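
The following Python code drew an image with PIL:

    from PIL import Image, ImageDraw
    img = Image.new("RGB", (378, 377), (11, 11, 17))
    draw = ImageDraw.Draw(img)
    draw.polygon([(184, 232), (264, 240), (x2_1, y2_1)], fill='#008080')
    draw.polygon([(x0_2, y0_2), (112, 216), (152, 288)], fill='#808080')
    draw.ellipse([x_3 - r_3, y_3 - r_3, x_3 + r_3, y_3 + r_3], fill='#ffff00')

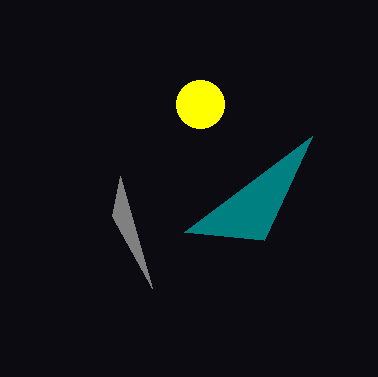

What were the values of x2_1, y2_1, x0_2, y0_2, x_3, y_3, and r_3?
x2_1 = 312; y2_1 = 136; x0_2 = 120; y0_2 = 176; x_3 = 200; y_3 = 104; r_3 = 24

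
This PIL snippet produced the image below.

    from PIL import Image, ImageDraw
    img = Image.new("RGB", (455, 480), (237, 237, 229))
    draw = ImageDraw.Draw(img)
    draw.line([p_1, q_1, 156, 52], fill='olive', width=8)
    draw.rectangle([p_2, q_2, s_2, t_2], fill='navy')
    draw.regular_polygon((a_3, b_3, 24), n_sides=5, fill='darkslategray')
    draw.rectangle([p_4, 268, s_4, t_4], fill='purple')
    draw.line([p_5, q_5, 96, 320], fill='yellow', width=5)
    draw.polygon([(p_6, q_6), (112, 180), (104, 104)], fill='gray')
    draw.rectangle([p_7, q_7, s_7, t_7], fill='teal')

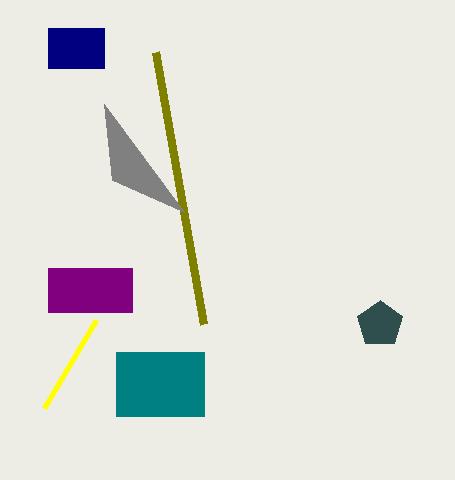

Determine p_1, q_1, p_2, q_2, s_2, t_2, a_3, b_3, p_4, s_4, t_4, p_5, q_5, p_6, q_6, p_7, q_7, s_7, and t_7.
p_1 = 204, q_1 = 324, p_2 = 48, q_2 = 28, s_2 = 104, t_2 = 68, a_3 = 380, b_3 = 324, p_4 = 48, s_4 = 132, t_4 = 312, p_5 = 44, q_5 = 408, p_6 = 184, q_6 = 212, p_7 = 116, q_7 = 352, s_7 = 204, t_7 = 416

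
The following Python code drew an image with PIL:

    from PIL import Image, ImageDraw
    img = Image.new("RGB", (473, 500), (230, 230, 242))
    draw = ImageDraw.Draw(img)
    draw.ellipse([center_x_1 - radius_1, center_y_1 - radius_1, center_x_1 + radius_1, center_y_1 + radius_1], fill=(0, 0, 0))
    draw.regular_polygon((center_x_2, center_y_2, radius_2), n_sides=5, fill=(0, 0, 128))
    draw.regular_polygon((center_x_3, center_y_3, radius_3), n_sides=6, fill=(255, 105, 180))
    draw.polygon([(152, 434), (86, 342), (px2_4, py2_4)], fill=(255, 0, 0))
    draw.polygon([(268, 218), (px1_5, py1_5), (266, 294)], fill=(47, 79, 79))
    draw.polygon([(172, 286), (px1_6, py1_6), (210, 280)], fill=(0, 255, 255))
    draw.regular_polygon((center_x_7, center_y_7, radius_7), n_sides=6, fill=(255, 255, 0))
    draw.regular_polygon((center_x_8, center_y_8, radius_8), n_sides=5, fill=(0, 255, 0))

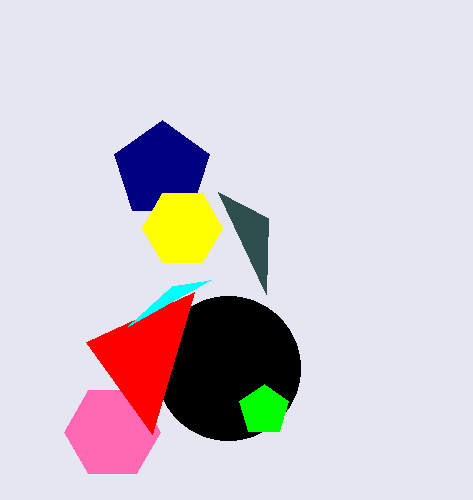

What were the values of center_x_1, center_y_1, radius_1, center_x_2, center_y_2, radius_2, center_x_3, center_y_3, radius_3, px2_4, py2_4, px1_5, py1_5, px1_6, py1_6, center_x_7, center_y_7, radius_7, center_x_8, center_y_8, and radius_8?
center_x_1 = 228; center_y_1 = 368; radius_1 = 72; center_x_2 = 162; center_y_2 = 170; radius_2 = 50; center_x_3 = 112; center_y_3 = 432; radius_3 = 48; px2_4 = 194; py2_4 = 292; px1_5 = 218; py1_5 = 192; px1_6 = 128; py1_6 = 326; center_x_7 = 182; center_y_7 = 228; radius_7 = 40; center_x_8 = 264; center_y_8 = 410; radius_8 = 26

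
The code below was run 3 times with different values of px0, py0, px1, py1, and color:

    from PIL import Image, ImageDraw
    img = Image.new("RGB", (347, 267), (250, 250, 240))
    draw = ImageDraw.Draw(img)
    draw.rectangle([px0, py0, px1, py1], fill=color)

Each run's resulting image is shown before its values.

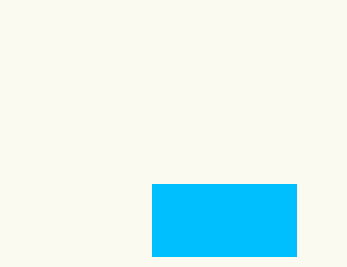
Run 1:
px0 = 152; py0 = 184; px1 = 296; py1 = 256; color = 'deepskyblue'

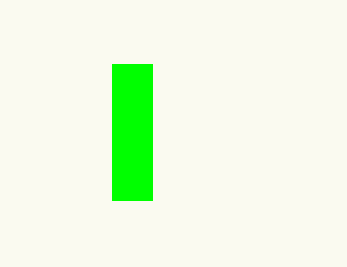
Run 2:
px0 = 112
py0 = 64
px1 = 152
py1 = 200
color = 'lime'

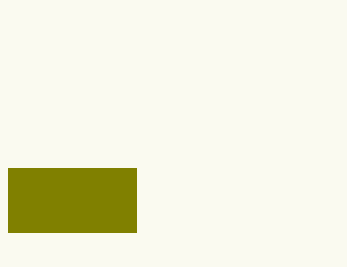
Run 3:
px0 = 8, py0 = 168, px1 = 136, py1 = 232, color = 'olive'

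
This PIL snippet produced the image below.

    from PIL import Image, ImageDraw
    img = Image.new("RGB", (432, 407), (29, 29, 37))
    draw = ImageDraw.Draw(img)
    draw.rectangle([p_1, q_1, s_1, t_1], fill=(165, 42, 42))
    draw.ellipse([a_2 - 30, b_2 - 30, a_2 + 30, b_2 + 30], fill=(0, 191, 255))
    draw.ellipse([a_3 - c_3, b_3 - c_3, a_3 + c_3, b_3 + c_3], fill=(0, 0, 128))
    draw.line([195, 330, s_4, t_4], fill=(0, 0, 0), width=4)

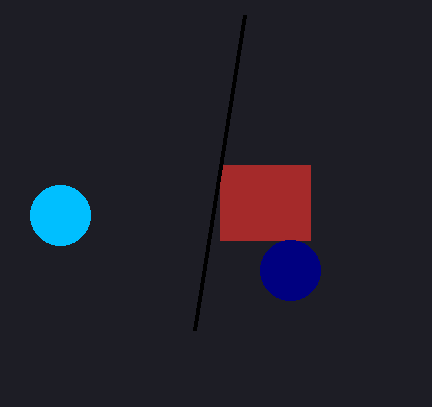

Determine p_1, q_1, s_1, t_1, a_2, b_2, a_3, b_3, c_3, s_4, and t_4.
p_1 = 220; q_1 = 165; s_1 = 310; t_1 = 240; a_2 = 60; b_2 = 215; a_3 = 290; b_3 = 270; c_3 = 30; s_4 = 245; t_4 = 15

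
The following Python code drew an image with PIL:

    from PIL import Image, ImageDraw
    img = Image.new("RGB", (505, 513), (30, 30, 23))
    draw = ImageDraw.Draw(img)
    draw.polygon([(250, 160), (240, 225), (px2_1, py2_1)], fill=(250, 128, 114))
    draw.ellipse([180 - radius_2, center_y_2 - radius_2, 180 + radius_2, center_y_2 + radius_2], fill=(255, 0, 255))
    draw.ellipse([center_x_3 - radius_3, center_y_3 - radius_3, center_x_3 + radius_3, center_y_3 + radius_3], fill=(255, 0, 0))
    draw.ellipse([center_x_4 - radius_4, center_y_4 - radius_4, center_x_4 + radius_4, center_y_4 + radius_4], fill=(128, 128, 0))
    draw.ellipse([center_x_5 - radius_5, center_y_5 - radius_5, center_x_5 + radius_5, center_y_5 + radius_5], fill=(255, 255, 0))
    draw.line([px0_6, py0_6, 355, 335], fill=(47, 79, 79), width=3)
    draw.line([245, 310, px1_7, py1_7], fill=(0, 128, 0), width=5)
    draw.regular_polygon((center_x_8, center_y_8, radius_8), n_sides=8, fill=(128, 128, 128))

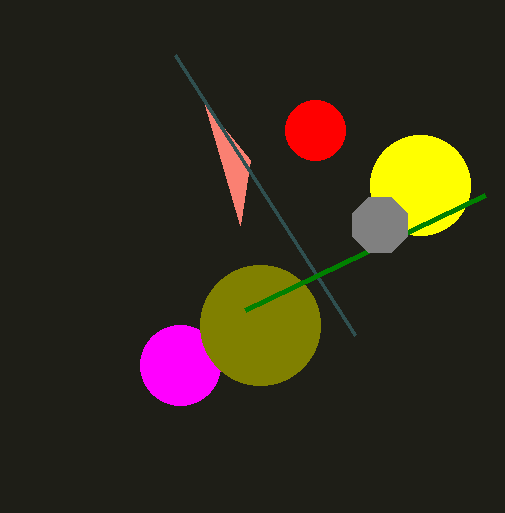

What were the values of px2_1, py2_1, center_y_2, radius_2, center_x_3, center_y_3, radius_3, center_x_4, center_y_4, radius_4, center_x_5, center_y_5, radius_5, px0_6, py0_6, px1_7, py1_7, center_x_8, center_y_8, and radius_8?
px2_1 = 205
py2_1 = 105
center_y_2 = 365
radius_2 = 40
center_x_3 = 315
center_y_3 = 130
radius_3 = 30
center_x_4 = 260
center_y_4 = 325
radius_4 = 60
center_x_5 = 420
center_y_5 = 185
radius_5 = 50
px0_6 = 175
py0_6 = 55
px1_7 = 485
py1_7 = 195
center_x_8 = 380
center_y_8 = 225
radius_8 = 30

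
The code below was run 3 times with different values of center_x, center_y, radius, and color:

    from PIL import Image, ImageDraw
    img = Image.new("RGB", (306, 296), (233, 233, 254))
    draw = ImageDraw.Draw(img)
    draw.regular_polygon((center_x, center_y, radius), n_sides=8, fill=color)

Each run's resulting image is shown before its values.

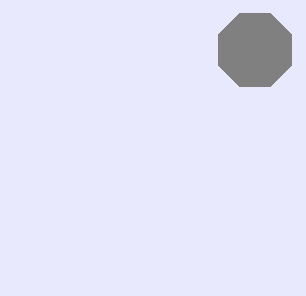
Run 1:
center_x = 255, center_y = 50, radius = 40, color = 'gray'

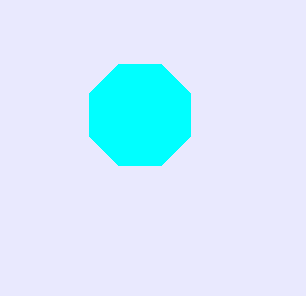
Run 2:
center_x = 140, center_y = 115, radius = 55, color = 'cyan'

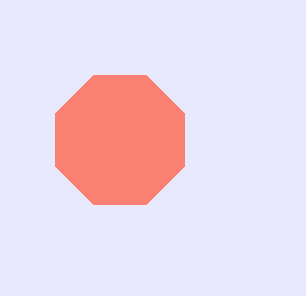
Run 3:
center_x = 120; center_y = 140; radius = 70; color = 'salmon'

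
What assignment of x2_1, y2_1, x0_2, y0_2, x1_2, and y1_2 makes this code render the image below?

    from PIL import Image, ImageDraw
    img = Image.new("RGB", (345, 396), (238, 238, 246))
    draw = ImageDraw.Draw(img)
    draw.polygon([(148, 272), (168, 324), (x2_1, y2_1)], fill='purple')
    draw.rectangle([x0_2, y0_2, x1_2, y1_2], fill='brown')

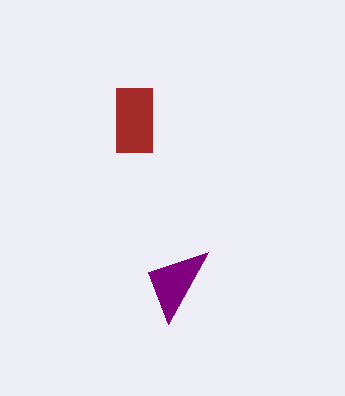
x2_1 = 208; y2_1 = 252; x0_2 = 116; y0_2 = 88; x1_2 = 152; y1_2 = 152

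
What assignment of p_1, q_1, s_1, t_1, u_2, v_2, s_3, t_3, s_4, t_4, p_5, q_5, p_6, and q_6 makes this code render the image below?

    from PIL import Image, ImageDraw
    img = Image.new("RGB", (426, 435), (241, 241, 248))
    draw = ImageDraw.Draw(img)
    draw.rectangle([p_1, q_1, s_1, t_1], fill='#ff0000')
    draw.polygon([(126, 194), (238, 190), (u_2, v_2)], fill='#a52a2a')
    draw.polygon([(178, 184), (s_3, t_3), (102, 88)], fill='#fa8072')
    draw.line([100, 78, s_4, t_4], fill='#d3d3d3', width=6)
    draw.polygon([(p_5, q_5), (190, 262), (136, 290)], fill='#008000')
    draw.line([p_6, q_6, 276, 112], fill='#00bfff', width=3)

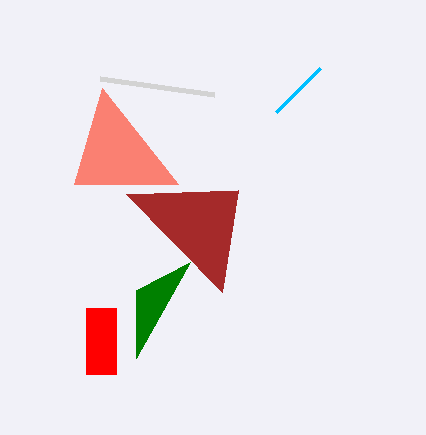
p_1 = 86, q_1 = 308, s_1 = 116, t_1 = 374, u_2 = 222, v_2 = 292, s_3 = 74, t_3 = 184, s_4 = 214, t_4 = 94, p_5 = 136, q_5 = 358, p_6 = 320, q_6 = 68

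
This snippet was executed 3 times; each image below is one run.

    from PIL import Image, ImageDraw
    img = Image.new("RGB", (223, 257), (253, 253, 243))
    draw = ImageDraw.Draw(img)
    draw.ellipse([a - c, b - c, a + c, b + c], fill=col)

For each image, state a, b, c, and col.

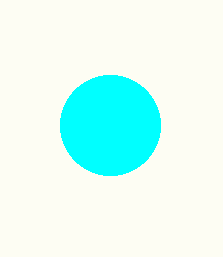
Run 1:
a = 110; b = 125; c = 50; col = 'cyan'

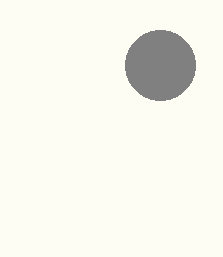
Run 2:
a = 160
b = 65
c = 35
col = 'gray'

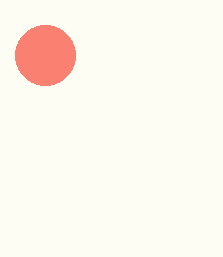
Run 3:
a = 45; b = 55; c = 30; col = 'salmon'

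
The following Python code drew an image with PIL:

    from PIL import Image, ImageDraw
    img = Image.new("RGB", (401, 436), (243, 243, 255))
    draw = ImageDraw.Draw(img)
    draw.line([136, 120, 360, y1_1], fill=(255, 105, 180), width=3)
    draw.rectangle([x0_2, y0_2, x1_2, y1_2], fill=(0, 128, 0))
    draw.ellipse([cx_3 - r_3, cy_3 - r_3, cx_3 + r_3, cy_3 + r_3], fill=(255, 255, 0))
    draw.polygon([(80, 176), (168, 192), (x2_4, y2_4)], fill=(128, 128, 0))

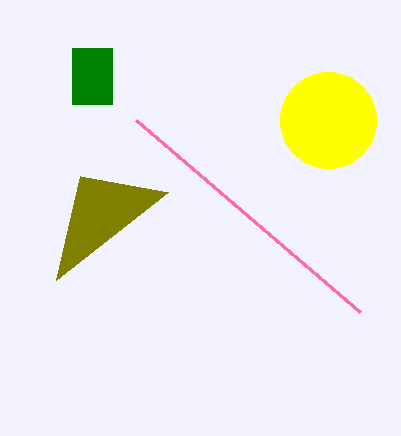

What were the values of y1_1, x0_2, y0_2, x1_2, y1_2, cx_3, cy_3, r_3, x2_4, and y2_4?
y1_1 = 312; x0_2 = 72; y0_2 = 48; x1_2 = 112; y1_2 = 104; cx_3 = 328; cy_3 = 120; r_3 = 48; x2_4 = 56; y2_4 = 280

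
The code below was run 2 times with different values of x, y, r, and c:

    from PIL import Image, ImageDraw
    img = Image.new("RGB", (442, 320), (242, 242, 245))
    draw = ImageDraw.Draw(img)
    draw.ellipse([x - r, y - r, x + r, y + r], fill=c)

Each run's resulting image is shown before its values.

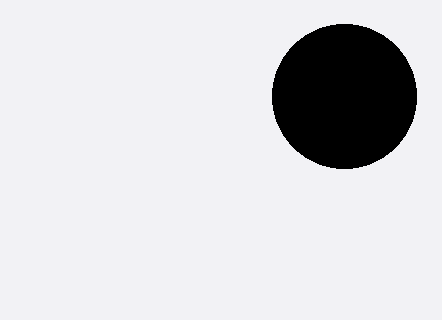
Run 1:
x = 344
y = 96
r = 72
c = 'black'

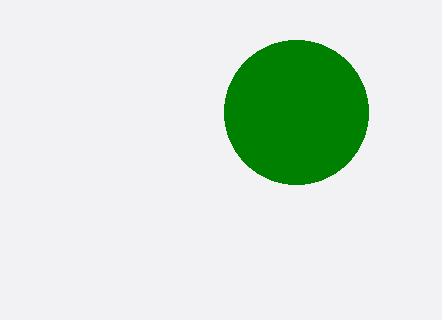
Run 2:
x = 296
y = 112
r = 72
c = 'green'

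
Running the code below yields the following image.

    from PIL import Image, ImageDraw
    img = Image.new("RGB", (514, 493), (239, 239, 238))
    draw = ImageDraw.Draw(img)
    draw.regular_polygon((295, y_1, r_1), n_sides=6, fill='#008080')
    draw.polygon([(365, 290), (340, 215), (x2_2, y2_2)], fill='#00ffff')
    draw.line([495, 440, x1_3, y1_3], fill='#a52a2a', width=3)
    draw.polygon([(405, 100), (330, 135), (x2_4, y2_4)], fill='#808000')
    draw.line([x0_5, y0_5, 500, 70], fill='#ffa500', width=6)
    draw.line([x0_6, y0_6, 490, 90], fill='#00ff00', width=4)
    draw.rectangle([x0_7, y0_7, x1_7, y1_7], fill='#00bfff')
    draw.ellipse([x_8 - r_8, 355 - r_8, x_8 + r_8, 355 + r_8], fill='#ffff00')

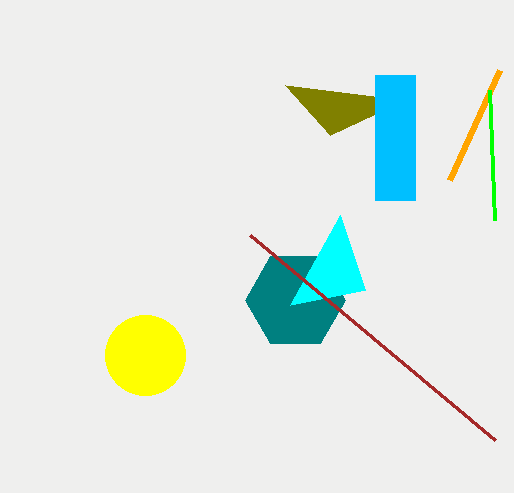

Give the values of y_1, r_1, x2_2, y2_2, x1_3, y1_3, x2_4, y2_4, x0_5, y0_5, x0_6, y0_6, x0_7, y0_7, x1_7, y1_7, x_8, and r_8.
y_1 = 300
r_1 = 50
x2_2 = 290
y2_2 = 305
x1_3 = 250
y1_3 = 235
x2_4 = 285
y2_4 = 85
x0_5 = 450
y0_5 = 180
x0_6 = 495
y0_6 = 220
x0_7 = 375
y0_7 = 75
x1_7 = 415
y1_7 = 200
x_8 = 145
r_8 = 40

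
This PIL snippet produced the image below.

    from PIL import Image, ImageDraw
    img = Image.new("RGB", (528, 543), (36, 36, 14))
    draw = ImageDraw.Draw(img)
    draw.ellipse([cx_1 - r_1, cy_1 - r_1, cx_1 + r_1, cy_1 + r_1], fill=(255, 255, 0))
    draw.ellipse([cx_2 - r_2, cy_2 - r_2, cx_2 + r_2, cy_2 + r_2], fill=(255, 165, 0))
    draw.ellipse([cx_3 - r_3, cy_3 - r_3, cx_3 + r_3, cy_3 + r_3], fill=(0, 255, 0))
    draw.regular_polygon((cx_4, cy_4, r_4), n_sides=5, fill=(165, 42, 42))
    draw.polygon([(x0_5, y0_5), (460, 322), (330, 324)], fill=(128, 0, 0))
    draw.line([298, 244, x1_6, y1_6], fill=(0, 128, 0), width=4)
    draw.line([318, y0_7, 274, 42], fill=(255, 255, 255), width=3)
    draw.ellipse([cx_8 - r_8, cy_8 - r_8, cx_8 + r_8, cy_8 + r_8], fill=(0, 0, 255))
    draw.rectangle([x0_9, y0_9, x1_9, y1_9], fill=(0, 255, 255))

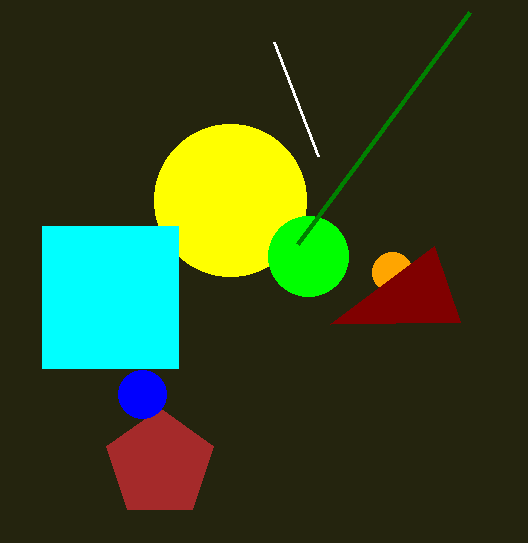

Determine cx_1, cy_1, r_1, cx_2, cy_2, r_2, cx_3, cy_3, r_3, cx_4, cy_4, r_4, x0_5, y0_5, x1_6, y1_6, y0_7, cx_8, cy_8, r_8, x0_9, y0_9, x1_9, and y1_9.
cx_1 = 230, cy_1 = 200, r_1 = 76, cx_2 = 392, cy_2 = 272, r_2 = 20, cx_3 = 308, cy_3 = 256, r_3 = 40, cx_4 = 160, cy_4 = 464, r_4 = 56, x0_5 = 434, y0_5 = 246, x1_6 = 470, y1_6 = 12, y0_7 = 156, cx_8 = 142, cy_8 = 394, r_8 = 24, x0_9 = 42, y0_9 = 226, x1_9 = 178, y1_9 = 368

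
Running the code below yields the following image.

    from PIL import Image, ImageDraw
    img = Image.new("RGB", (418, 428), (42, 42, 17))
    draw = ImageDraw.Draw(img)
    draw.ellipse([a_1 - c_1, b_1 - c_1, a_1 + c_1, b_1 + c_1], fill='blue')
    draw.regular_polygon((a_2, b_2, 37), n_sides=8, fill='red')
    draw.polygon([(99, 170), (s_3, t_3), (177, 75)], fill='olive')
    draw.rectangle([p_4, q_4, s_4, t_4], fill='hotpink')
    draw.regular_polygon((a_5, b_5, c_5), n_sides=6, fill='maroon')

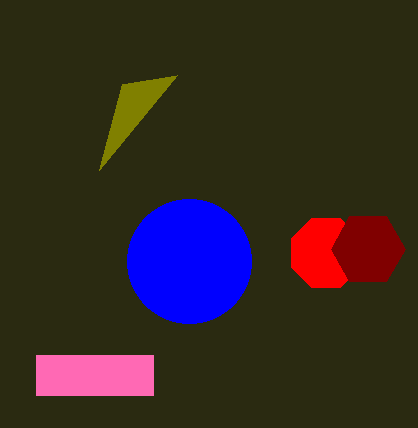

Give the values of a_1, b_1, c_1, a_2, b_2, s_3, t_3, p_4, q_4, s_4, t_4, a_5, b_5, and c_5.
a_1 = 189, b_1 = 261, c_1 = 62, a_2 = 326, b_2 = 253, s_3 = 122, t_3 = 84, p_4 = 36, q_4 = 355, s_4 = 153, t_4 = 395, a_5 = 368, b_5 = 249, c_5 = 37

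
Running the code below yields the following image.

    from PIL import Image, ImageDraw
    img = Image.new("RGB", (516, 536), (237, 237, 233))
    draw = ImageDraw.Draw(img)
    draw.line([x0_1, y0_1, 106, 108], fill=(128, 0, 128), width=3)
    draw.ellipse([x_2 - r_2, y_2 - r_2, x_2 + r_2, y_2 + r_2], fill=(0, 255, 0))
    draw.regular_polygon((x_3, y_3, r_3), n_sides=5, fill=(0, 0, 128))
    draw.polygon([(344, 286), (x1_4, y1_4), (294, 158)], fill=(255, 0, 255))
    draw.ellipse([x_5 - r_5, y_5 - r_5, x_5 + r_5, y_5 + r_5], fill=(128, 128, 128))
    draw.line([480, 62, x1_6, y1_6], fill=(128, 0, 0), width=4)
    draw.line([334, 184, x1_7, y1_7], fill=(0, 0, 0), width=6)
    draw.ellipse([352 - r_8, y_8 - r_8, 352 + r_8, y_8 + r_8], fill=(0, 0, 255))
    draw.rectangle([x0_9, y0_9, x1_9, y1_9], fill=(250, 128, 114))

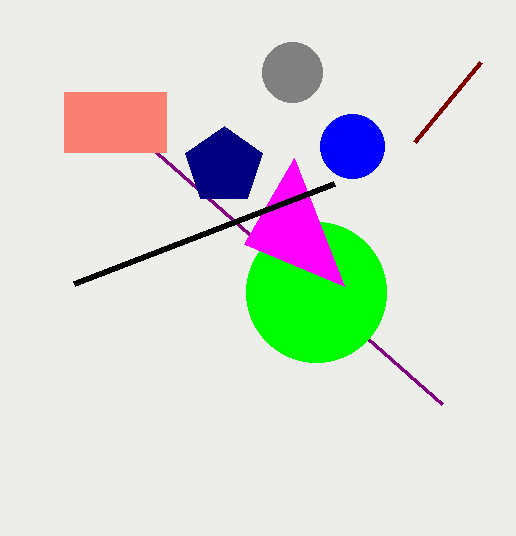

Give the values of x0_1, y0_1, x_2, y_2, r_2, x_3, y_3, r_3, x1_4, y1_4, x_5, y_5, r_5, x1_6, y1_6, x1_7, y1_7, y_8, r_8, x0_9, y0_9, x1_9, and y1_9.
x0_1 = 442; y0_1 = 404; x_2 = 316; y_2 = 292; r_2 = 70; x_3 = 224; y_3 = 166; r_3 = 40; x1_4 = 244; y1_4 = 244; x_5 = 292; y_5 = 72; r_5 = 30; x1_6 = 414; y1_6 = 142; x1_7 = 74; y1_7 = 284; y_8 = 146; r_8 = 32; x0_9 = 64; y0_9 = 92; x1_9 = 166; y1_9 = 152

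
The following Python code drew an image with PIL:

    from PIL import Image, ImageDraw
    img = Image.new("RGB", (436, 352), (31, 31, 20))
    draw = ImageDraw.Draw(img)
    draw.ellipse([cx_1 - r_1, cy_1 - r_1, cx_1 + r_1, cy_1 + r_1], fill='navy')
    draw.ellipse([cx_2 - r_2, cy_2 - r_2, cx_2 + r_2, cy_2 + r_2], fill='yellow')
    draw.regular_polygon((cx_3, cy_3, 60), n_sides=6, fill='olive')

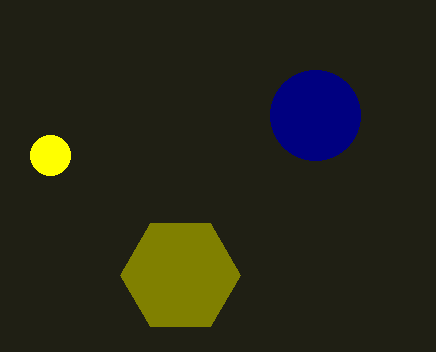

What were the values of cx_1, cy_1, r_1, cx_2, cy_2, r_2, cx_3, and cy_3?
cx_1 = 315
cy_1 = 115
r_1 = 45
cx_2 = 50
cy_2 = 155
r_2 = 20
cx_3 = 180
cy_3 = 275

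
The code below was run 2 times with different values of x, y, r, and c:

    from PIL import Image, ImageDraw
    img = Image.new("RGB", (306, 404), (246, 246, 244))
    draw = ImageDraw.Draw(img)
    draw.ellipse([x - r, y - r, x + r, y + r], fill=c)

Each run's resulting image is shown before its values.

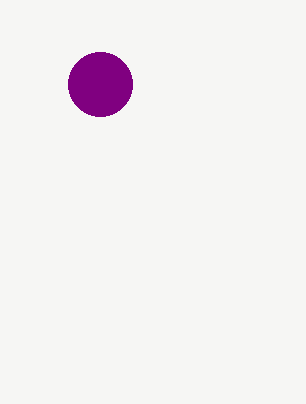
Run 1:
x = 100
y = 84
r = 32
c = 'purple'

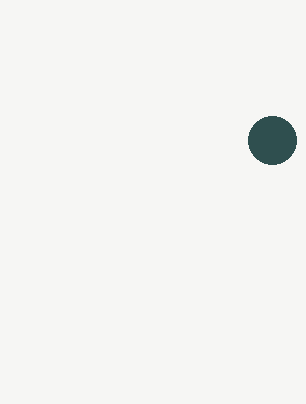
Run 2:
x = 272; y = 140; r = 24; c = 'darkslategray'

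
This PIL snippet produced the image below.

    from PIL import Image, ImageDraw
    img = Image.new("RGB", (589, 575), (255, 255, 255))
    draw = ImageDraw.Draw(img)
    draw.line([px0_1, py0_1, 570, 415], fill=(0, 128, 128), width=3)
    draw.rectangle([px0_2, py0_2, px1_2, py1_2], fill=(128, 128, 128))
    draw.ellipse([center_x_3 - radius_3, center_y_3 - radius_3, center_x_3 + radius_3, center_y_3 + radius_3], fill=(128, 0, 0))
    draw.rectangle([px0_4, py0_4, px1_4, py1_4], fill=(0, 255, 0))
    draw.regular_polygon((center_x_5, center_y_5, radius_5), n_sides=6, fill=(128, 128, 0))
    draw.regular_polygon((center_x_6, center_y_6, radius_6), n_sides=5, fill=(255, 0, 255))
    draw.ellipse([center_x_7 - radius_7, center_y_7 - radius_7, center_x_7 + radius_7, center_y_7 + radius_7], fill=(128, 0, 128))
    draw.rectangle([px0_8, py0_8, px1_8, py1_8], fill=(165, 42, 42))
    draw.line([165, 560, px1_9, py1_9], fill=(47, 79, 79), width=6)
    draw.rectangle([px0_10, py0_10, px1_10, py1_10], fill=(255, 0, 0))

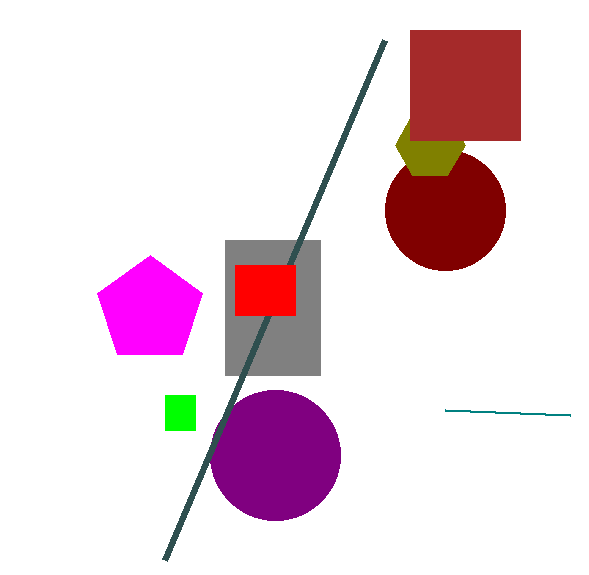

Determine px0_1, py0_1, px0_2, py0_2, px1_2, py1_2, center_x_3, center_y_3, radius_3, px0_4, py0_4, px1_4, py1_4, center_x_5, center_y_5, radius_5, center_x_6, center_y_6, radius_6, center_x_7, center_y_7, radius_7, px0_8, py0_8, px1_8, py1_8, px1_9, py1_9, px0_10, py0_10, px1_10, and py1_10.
px0_1 = 445, py0_1 = 410, px0_2 = 225, py0_2 = 240, px1_2 = 320, py1_2 = 375, center_x_3 = 445, center_y_3 = 210, radius_3 = 60, px0_4 = 165, py0_4 = 395, px1_4 = 195, py1_4 = 430, center_x_5 = 430, center_y_5 = 145, radius_5 = 35, center_x_6 = 150, center_y_6 = 310, radius_6 = 55, center_x_7 = 275, center_y_7 = 455, radius_7 = 65, px0_8 = 410, py0_8 = 30, px1_8 = 520, py1_8 = 140, px1_9 = 385, py1_9 = 40, px0_10 = 235, py0_10 = 265, px1_10 = 295, py1_10 = 315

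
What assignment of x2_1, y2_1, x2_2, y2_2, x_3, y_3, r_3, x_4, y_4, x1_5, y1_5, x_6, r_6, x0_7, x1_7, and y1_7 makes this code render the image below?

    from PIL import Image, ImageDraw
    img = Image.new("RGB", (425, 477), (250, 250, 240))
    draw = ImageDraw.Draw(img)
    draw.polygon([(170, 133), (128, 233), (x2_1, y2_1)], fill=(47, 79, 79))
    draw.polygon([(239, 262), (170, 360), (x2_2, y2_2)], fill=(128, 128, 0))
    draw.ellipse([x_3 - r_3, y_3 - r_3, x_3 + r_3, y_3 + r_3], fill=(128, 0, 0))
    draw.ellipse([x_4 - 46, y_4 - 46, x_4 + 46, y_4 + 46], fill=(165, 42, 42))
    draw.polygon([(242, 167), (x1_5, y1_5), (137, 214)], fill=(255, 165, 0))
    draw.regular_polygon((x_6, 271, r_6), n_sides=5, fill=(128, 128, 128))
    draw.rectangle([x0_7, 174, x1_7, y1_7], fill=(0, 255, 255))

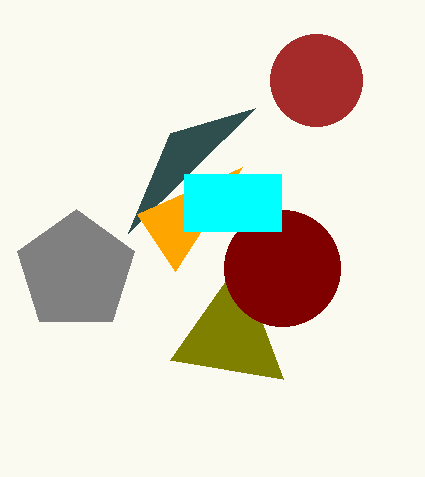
x2_1 = 255
y2_1 = 108
x2_2 = 283
y2_2 = 379
x_3 = 282
y_3 = 268
r_3 = 58
x_4 = 316
y_4 = 80
x1_5 = 175
y1_5 = 271
x_6 = 76
r_6 = 62
x0_7 = 184
x1_7 = 281
y1_7 = 231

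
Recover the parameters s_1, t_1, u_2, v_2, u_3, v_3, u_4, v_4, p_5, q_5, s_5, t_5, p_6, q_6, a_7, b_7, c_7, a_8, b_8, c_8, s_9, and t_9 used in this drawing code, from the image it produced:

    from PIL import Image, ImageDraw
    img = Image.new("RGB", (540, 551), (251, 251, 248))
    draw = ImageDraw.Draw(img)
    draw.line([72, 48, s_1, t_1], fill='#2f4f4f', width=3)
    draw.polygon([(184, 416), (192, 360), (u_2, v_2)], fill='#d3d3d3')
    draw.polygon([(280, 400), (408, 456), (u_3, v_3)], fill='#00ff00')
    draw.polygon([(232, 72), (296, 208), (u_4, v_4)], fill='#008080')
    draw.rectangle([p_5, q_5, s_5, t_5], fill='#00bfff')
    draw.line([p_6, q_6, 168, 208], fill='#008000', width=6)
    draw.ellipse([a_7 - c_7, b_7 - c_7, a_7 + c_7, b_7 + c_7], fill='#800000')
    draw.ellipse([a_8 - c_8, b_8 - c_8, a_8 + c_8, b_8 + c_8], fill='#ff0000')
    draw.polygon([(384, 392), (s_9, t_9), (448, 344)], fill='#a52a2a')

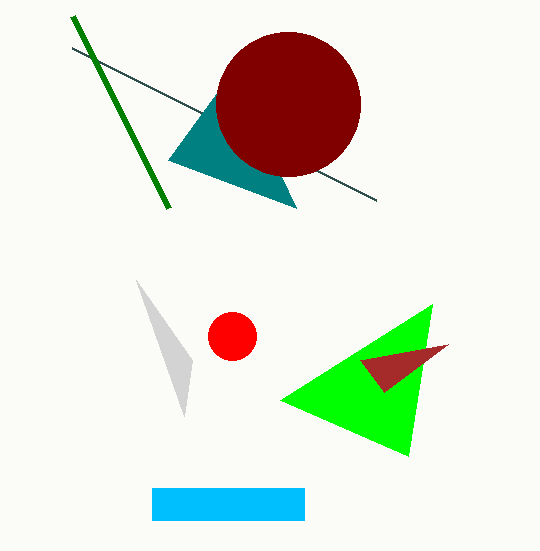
s_1 = 376; t_1 = 200; u_2 = 136; v_2 = 280; u_3 = 432; v_3 = 304; u_4 = 168; v_4 = 160; p_5 = 152; q_5 = 488; s_5 = 304; t_5 = 520; p_6 = 72; q_6 = 16; a_7 = 288; b_7 = 104; c_7 = 72; a_8 = 232; b_8 = 336; c_8 = 24; s_9 = 360; t_9 = 360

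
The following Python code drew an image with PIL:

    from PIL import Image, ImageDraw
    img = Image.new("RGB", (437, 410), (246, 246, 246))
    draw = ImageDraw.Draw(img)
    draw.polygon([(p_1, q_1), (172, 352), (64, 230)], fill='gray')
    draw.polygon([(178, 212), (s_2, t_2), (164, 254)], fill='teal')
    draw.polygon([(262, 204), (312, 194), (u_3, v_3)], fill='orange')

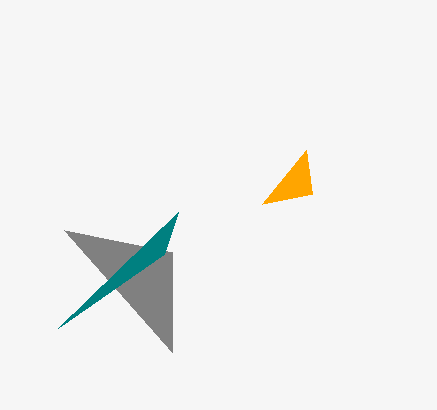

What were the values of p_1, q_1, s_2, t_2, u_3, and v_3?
p_1 = 172; q_1 = 252; s_2 = 58; t_2 = 328; u_3 = 306; v_3 = 150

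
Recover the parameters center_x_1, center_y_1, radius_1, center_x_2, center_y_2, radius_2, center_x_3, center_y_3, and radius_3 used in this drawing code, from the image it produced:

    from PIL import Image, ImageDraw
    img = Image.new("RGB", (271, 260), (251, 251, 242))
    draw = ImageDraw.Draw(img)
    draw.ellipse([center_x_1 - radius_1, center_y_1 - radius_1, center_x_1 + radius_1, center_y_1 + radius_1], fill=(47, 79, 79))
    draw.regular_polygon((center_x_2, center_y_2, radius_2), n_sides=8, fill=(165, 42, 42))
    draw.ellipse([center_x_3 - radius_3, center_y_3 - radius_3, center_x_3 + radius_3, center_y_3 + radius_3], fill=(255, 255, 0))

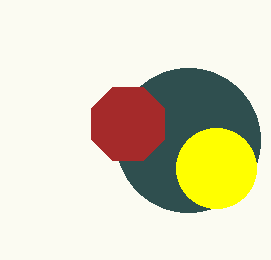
center_x_1 = 188, center_y_1 = 140, radius_1 = 72, center_x_2 = 128, center_y_2 = 124, radius_2 = 40, center_x_3 = 216, center_y_3 = 168, radius_3 = 40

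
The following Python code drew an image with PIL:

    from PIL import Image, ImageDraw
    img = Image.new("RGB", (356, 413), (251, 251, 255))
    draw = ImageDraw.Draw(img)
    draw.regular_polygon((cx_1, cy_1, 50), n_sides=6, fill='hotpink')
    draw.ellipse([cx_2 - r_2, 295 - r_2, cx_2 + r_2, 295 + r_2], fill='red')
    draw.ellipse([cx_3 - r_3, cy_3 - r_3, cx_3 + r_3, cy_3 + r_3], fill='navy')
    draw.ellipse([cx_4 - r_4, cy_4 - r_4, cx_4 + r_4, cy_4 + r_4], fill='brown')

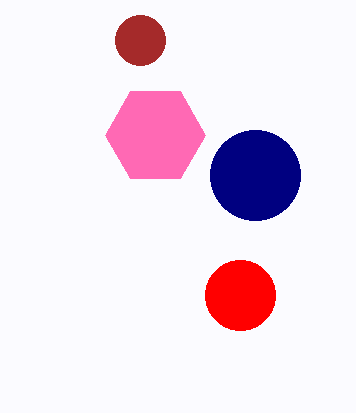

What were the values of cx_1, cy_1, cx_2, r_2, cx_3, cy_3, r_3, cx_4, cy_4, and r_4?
cx_1 = 155
cy_1 = 135
cx_2 = 240
r_2 = 35
cx_3 = 255
cy_3 = 175
r_3 = 45
cx_4 = 140
cy_4 = 40
r_4 = 25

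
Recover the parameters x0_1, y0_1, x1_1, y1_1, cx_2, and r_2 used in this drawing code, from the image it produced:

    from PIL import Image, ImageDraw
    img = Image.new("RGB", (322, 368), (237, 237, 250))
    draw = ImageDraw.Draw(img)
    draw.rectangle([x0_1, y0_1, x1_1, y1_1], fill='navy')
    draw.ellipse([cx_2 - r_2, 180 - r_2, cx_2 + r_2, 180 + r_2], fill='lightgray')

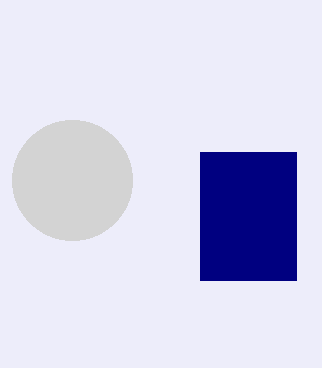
x0_1 = 200; y0_1 = 152; x1_1 = 296; y1_1 = 280; cx_2 = 72; r_2 = 60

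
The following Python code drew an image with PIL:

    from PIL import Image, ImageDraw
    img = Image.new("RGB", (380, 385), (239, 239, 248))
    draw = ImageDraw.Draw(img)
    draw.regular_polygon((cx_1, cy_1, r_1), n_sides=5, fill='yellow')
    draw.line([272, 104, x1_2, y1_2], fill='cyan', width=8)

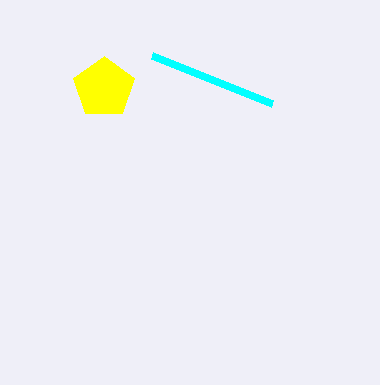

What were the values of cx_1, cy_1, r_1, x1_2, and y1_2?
cx_1 = 104; cy_1 = 88; r_1 = 32; x1_2 = 152; y1_2 = 56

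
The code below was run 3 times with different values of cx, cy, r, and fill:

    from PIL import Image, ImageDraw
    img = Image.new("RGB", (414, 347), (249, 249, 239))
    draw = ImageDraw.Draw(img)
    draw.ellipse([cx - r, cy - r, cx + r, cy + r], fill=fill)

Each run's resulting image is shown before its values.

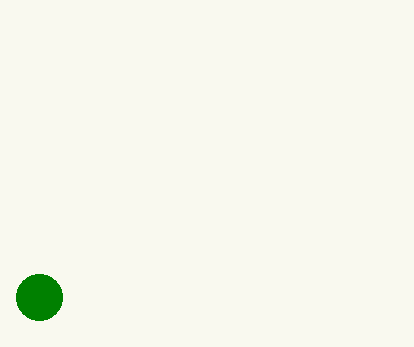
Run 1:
cx = 39
cy = 297
r = 23
fill = 'green'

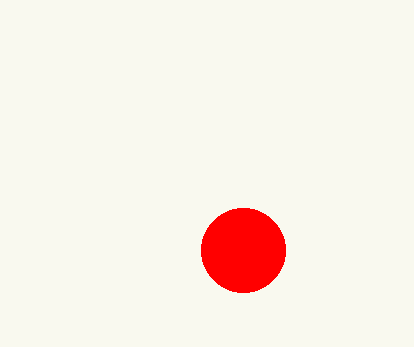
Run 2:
cx = 243
cy = 250
r = 42
fill = 'red'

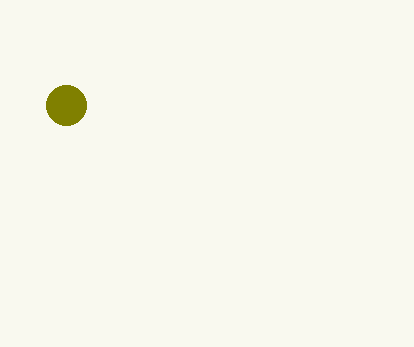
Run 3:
cx = 66
cy = 105
r = 20
fill = 'olive'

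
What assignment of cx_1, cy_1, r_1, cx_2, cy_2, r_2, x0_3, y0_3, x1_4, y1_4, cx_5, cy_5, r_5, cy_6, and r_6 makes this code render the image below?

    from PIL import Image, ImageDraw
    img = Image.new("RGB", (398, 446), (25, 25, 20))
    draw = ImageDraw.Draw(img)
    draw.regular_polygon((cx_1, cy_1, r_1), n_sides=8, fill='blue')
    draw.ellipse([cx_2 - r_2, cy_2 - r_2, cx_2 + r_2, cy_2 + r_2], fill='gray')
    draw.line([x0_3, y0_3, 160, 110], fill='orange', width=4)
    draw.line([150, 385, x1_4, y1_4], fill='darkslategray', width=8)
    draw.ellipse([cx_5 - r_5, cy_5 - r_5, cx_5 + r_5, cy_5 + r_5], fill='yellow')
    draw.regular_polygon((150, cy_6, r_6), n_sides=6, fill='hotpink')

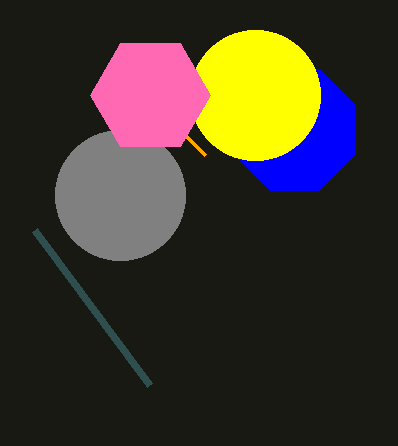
cx_1 = 295
cy_1 = 130
r_1 = 65
cx_2 = 120
cy_2 = 195
r_2 = 65
x0_3 = 205
y0_3 = 155
x1_4 = 35
y1_4 = 230
cx_5 = 255
cy_5 = 95
r_5 = 65
cy_6 = 95
r_6 = 60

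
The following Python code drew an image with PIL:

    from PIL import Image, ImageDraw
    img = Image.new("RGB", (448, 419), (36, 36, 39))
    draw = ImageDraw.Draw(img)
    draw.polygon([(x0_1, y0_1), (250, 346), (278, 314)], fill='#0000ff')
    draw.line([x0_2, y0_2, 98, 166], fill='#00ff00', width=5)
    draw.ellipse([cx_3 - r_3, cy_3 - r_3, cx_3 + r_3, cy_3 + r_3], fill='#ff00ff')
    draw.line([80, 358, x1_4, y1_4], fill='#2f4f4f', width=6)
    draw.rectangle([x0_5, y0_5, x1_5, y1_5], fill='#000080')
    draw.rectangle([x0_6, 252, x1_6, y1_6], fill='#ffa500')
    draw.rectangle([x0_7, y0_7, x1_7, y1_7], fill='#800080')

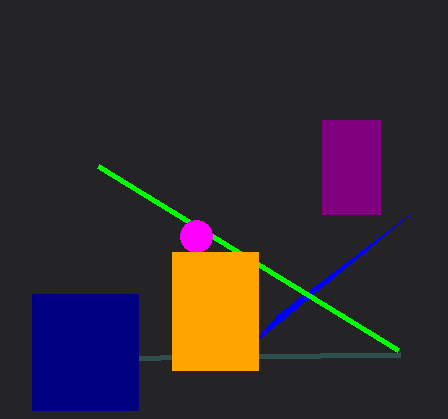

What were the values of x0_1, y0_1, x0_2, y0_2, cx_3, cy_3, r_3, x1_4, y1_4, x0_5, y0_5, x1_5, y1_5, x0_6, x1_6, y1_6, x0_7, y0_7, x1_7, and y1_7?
x0_1 = 410
y0_1 = 214
x0_2 = 398
y0_2 = 350
cx_3 = 196
cy_3 = 236
r_3 = 16
x1_4 = 400
y1_4 = 354
x0_5 = 32
y0_5 = 294
x1_5 = 138
y1_5 = 410
x0_6 = 172
x1_6 = 258
y1_6 = 370
x0_7 = 322
y0_7 = 120
x1_7 = 380
y1_7 = 214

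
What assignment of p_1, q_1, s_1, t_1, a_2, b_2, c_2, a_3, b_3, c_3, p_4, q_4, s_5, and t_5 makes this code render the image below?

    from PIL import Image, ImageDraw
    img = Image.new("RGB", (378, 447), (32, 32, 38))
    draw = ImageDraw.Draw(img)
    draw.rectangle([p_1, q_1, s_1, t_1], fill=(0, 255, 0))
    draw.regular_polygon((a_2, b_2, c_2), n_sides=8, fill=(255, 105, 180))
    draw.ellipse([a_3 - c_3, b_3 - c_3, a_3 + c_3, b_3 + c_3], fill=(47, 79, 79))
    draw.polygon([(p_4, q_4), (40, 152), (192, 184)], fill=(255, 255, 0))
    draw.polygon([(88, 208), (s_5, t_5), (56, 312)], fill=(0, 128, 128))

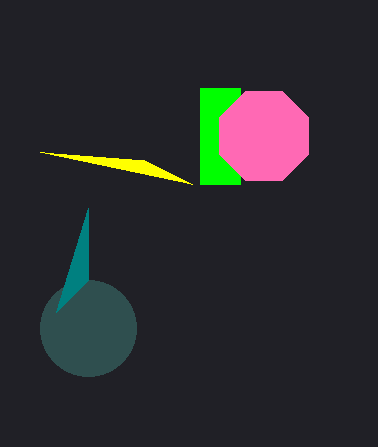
p_1 = 200; q_1 = 88; s_1 = 240; t_1 = 184; a_2 = 264; b_2 = 136; c_2 = 48; a_3 = 88; b_3 = 328; c_3 = 48; p_4 = 144; q_4 = 160; s_5 = 88; t_5 = 280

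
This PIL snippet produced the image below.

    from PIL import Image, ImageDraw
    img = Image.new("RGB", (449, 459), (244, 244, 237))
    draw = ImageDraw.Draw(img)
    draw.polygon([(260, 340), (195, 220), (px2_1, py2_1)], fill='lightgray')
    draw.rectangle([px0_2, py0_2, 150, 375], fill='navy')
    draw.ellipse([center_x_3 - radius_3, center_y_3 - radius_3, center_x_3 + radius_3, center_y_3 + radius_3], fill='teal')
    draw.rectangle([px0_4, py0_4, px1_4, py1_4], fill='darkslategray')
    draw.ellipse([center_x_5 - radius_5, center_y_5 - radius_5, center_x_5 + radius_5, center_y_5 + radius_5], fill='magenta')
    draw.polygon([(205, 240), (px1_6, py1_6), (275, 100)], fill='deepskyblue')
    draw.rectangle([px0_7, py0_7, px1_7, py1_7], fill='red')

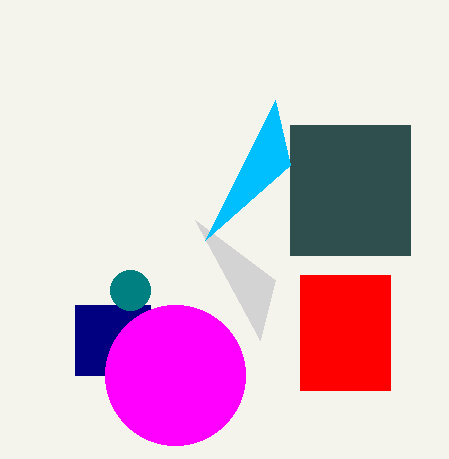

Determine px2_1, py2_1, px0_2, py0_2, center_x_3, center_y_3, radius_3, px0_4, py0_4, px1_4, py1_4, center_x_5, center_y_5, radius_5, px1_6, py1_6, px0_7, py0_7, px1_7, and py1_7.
px2_1 = 275
py2_1 = 280
px0_2 = 75
py0_2 = 305
center_x_3 = 130
center_y_3 = 290
radius_3 = 20
px0_4 = 290
py0_4 = 125
px1_4 = 410
py1_4 = 255
center_x_5 = 175
center_y_5 = 375
radius_5 = 70
px1_6 = 290
py1_6 = 165
px0_7 = 300
py0_7 = 275
px1_7 = 390
py1_7 = 390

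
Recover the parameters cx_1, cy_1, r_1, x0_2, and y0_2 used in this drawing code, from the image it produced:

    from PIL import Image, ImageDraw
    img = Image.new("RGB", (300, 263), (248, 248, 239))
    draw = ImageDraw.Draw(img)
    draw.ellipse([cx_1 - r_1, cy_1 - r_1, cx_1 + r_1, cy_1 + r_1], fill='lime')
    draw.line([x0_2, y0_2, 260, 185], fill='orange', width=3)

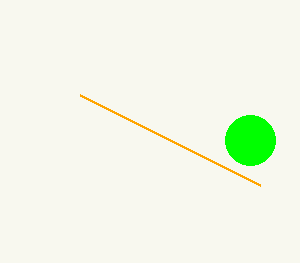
cx_1 = 250, cy_1 = 140, r_1 = 25, x0_2 = 80, y0_2 = 95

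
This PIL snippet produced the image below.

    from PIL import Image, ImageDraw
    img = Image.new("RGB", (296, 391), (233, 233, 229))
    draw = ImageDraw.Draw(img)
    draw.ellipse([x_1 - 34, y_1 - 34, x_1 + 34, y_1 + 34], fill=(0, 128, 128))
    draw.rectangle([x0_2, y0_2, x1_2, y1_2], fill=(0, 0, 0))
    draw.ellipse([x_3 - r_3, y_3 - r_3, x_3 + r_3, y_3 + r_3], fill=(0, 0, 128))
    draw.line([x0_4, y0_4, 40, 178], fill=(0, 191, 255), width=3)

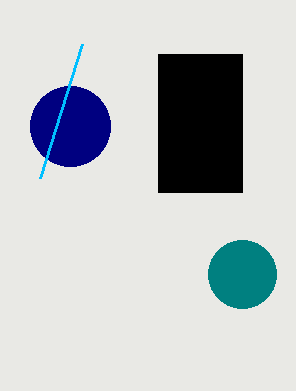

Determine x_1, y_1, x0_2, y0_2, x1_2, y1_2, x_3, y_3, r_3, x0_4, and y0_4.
x_1 = 242, y_1 = 274, x0_2 = 158, y0_2 = 54, x1_2 = 242, y1_2 = 192, x_3 = 70, y_3 = 126, r_3 = 40, x0_4 = 82, y0_4 = 44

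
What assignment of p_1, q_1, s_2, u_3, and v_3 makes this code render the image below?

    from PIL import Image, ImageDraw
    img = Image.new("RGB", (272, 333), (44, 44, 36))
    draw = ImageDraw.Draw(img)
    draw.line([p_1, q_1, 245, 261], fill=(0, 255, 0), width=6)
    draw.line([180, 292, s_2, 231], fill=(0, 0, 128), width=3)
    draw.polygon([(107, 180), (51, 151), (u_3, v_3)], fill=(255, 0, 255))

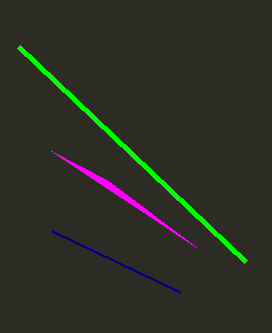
p_1 = 18; q_1 = 46; s_2 = 52; u_3 = 196; v_3 = 247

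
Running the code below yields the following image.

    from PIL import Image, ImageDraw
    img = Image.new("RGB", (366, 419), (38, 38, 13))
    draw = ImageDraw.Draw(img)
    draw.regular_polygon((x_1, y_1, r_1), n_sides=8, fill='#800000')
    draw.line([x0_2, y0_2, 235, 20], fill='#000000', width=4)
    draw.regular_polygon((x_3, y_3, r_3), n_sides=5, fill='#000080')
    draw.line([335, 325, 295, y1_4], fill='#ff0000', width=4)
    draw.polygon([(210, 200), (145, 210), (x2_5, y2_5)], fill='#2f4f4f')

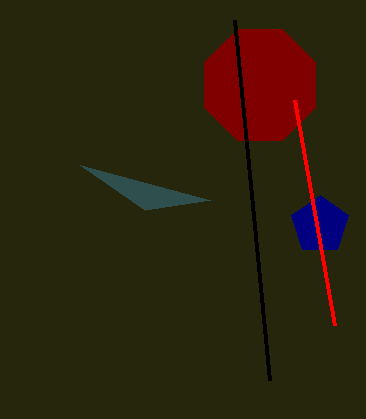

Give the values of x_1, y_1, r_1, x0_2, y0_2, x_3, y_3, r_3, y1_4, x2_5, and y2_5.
x_1 = 260
y_1 = 85
r_1 = 60
x0_2 = 270
y0_2 = 380
x_3 = 320
y_3 = 225
r_3 = 30
y1_4 = 100
x2_5 = 80
y2_5 = 165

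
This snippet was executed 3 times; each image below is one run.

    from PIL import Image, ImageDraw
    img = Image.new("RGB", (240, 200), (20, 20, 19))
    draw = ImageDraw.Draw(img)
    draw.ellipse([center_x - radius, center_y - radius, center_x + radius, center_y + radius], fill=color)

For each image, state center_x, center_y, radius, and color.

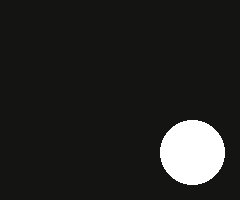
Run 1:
center_x = 192; center_y = 152; radius = 32; color = 'white'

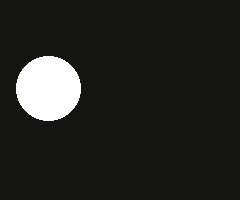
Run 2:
center_x = 48, center_y = 88, radius = 32, color = 'white'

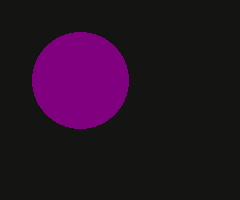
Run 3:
center_x = 80; center_y = 80; radius = 48; color = 'purple'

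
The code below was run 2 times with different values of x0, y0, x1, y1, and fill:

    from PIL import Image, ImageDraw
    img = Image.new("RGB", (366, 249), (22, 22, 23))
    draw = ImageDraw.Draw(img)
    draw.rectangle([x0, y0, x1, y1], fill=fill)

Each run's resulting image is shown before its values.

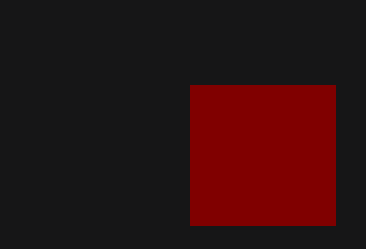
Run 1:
x0 = 190; y0 = 85; x1 = 335; y1 = 225; fill = 'maroon'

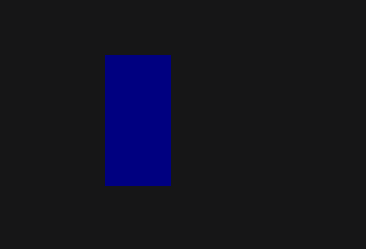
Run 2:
x0 = 105
y0 = 55
x1 = 170
y1 = 185
fill = 'navy'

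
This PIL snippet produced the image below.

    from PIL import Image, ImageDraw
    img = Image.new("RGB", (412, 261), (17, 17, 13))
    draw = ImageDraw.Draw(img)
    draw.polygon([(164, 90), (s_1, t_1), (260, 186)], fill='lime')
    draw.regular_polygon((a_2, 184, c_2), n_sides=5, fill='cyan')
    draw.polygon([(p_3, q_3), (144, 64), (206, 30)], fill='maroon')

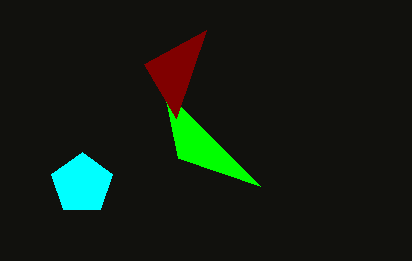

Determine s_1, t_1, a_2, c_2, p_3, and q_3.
s_1 = 178; t_1 = 158; a_2 = 82; c_2 = 32; p_3 = 176; q_3 = 118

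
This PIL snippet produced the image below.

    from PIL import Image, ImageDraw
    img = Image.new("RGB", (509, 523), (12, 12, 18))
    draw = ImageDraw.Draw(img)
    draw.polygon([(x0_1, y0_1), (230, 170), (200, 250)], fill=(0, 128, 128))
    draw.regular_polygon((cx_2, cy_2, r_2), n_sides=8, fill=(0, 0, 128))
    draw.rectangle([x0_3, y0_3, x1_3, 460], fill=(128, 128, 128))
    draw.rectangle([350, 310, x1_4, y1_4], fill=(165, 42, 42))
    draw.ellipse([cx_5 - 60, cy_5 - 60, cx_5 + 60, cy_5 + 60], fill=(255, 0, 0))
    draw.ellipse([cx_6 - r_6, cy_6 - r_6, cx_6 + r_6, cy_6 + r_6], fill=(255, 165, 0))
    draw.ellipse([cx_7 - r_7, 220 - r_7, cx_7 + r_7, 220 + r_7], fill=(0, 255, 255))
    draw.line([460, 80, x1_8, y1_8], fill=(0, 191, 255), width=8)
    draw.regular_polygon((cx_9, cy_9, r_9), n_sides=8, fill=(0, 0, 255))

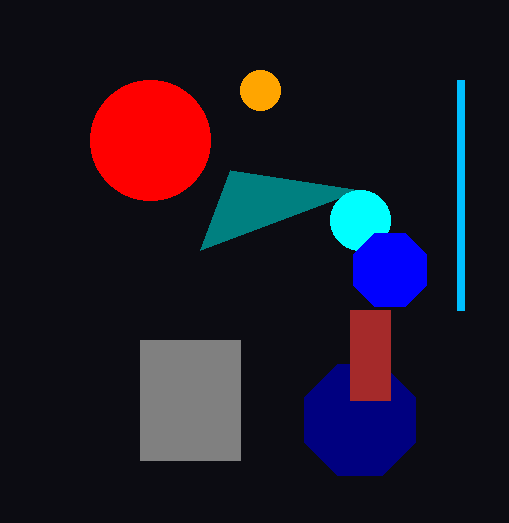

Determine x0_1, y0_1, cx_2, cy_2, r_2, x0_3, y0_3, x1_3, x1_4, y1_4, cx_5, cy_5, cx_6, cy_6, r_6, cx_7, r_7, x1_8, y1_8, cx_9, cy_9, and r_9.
x0_1 = 360, y0_1 = 190, cx_2 = 360, cy_2 = 420, r_2 = 60, x0_3 = 140, y0_3 = 340, x1_3 = 240, x1_4 = 390, y1_4 = 400, cx_5 = 150, cy_5 = 140, cx_6 = 260, cy_6 = 90, r_6 = 20, cx_7 = 360, r_7 = 30, x1_8 = 460, y1_8 = 310, cx_9 = 390, cy_9 = 270, r_9 = 40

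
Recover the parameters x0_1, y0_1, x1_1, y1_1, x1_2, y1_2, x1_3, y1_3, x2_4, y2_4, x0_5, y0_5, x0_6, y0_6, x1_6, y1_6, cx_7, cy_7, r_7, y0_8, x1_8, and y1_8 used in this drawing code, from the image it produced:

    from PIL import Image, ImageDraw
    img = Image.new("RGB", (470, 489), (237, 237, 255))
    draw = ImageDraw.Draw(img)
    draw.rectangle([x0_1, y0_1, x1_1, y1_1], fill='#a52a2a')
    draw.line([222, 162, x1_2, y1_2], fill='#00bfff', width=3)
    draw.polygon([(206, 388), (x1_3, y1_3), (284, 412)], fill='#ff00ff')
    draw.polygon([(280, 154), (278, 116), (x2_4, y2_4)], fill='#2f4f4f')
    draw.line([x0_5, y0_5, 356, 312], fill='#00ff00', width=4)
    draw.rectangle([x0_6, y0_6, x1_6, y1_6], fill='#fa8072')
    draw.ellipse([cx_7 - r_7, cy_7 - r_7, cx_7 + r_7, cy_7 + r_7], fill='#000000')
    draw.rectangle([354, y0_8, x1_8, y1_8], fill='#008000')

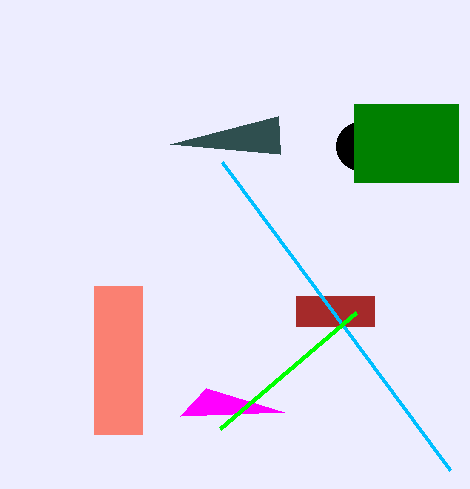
x0_1 = 296, y0_1 = 296, x1_1 = 374, y1_1 = 326, x1_2 = 450, y1_2 = 470, x1_3 = 180, y1_3 = 416, x2_4 = 170, y2_4 = 144, x0_5 = 220, y0_5 = 428, x0_6 = 94, y0_6 = 286, x1_6 = 142, y1_6 = 434, cx_7 = 360, cy_7 = 146, r_7 = 24, y0_8 = 104, x1_8 = 458, y1_8 = 182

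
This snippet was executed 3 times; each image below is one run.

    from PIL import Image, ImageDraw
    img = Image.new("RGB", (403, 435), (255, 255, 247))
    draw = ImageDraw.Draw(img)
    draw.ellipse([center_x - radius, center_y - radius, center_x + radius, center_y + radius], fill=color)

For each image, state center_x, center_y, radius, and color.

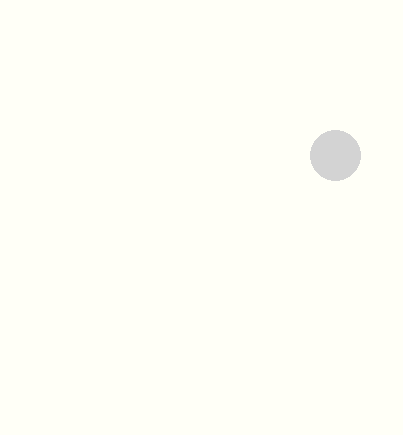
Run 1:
center_x = 335, center_y = 155, radius = 25, color = 'lightgray'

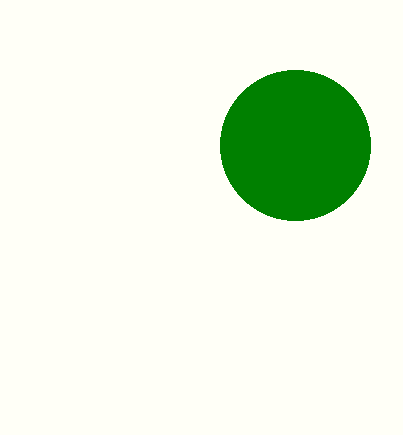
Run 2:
center_x = 295; center_y = 145; radius = 75; color = 'green'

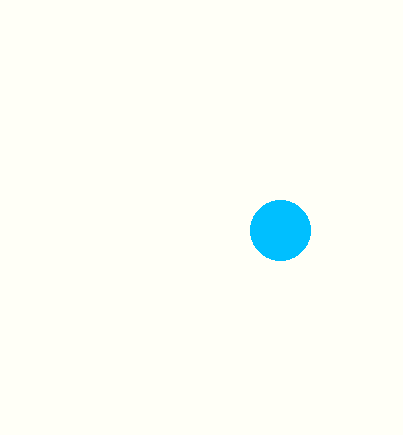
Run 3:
center_x = 280
center_y = 230
radius = 30
color = 'deepskyblue'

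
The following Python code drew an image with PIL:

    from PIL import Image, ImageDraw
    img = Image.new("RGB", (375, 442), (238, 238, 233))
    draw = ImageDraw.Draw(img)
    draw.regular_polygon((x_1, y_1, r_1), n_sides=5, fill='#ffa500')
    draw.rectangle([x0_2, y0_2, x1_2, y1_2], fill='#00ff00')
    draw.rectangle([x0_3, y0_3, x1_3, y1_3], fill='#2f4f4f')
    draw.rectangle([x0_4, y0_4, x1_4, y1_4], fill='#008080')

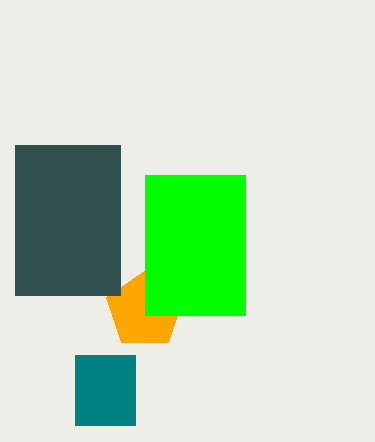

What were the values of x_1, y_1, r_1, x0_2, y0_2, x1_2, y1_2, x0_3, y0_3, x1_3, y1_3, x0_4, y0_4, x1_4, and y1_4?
x_1 = 145
y_1 = 310
r_1 = 40
x0_2 = 145
y0_2 = 175
x1_2 = 245
y1_2 = 315
x0_3 = 15
y0_3 = 145
x1_3 = 120
y1_3 = 295
x0_4 = 75
y0_4 = 355
x1_4 = 135
y1_4 = 425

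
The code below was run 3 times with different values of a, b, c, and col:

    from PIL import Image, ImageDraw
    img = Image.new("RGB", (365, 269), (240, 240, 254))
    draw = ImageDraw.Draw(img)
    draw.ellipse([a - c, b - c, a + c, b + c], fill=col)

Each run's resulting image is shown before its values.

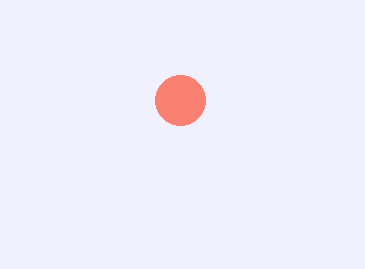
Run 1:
a = 180; b = 100; c = 25; col = 'salmon'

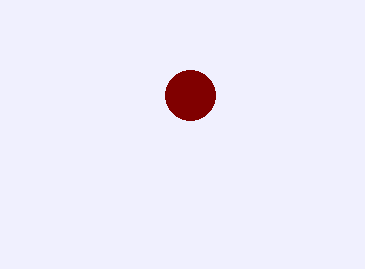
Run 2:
a = 190; b = 95; c = 25; col = 'maroon'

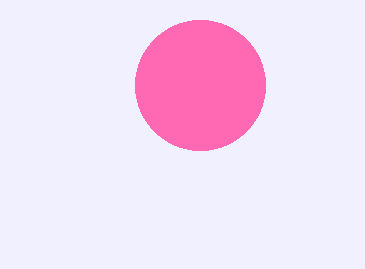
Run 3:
a = 200, b = 85, c = 65, col = 'hotpink'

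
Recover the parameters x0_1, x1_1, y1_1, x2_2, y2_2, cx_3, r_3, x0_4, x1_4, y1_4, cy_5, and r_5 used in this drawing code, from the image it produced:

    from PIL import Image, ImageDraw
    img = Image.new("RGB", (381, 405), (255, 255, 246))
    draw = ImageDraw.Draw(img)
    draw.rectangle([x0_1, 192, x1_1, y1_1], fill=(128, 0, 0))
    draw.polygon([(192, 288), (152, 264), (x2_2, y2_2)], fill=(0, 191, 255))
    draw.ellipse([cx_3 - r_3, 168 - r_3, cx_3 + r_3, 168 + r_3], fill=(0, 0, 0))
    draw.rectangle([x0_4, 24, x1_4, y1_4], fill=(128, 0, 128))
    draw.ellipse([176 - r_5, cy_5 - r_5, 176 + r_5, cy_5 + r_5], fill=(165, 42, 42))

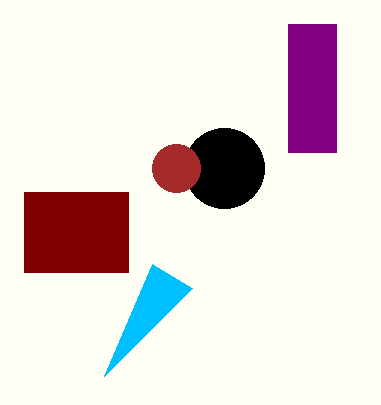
x0_1 = 24; x1_1 = 128; y1_1 = 272; x2_2 = 104; y2_2 = 376; cx_3 = 224; r_3 = 40; x0_4 = 288; x1_4 = 336; y1_4 = 152; cy_5 = 168; r_5 = 24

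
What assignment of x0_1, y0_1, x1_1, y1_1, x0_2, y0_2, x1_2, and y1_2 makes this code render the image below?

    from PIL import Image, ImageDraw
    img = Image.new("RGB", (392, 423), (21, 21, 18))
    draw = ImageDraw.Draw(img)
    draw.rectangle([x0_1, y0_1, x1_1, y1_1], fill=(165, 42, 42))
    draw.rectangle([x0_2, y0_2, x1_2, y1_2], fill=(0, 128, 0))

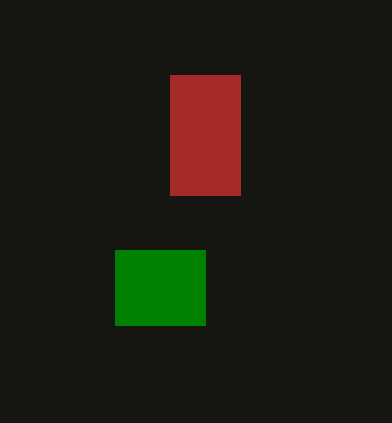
x0_1 = 170; y0_1 = 75; x1_1 = 240; y1_1 = 195; x0_2 = 115; y0_2 = 250; x1_2 = 205; y1_2 = 325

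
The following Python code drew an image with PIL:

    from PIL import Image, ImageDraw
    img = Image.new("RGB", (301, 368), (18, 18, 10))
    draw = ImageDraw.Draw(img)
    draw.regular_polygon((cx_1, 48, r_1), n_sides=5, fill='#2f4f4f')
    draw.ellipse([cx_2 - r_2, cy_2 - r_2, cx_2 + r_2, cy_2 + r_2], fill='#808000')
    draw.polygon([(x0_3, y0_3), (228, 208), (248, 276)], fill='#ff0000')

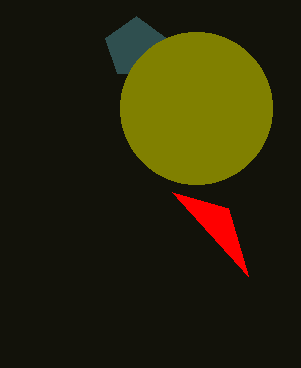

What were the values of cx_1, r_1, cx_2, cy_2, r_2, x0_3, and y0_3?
cx_1 = 136; r_1 = 32; cx_2 = 196; cy_2 = 108; r_2 = 76; x0_3 = 172; y0_3 = 192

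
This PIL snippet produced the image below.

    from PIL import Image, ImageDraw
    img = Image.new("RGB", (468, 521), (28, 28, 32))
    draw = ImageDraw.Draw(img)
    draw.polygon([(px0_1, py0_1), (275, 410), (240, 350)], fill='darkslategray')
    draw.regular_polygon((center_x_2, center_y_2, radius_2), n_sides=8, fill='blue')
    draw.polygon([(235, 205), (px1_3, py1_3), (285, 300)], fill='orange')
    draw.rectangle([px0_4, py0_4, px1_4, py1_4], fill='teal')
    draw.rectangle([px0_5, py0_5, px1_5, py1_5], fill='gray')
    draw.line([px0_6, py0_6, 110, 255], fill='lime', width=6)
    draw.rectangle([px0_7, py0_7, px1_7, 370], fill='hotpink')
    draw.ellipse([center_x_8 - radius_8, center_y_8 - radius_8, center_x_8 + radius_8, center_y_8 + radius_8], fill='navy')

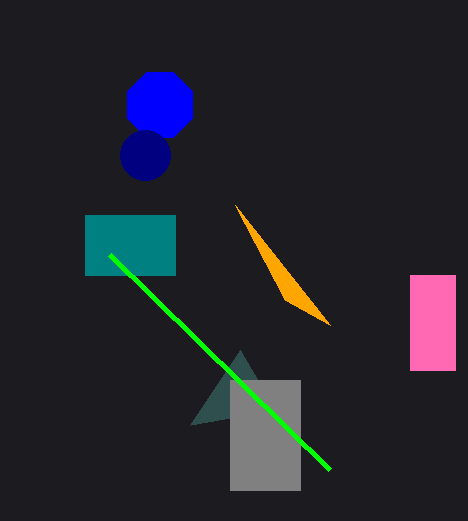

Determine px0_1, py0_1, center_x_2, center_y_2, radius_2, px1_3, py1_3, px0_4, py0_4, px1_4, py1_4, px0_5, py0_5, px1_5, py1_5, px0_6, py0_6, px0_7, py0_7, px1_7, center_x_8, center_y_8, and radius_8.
px0_1 = 190, py0_1 = 425, center_x_2 = 160, center_y_2 = 105, radius_2 = 35, px1_3 = 330, py1_3 = 325, px0_4 = 85, py0_4 = 215, px1_4 = 175, py1_4 = 275, px0_5 = 230, py0_5 = 380, px1_5 = 300, py1_5 = 490, px0_6 = 330, py0_6 = 470, px0_7 = 410, py0_7 = 275, px1_7 = 455, center_x_8 = 145, center_y_8 = 155, radius_8 = 25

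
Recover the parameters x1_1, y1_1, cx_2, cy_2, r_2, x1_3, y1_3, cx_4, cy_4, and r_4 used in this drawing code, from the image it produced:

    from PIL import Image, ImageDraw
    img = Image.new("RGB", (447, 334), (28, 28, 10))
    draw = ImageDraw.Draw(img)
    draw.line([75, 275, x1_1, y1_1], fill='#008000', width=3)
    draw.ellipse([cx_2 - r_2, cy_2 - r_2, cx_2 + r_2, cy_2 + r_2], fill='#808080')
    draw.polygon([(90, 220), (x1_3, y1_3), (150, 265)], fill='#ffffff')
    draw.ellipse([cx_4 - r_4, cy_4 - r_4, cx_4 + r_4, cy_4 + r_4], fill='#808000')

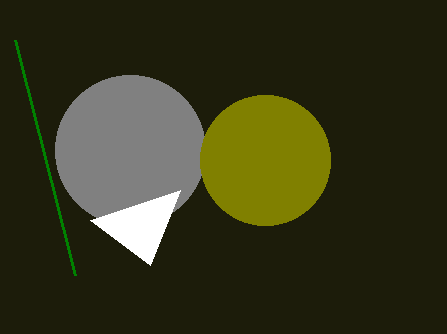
x1_1 = 15; y1_1 = 40; cx_2 = 130; cy_2 = 150; r_2 = 75; x1_3 = 180; y1_3 = 190; cx_4 = 265; cy_4 = 160; r_4 = 65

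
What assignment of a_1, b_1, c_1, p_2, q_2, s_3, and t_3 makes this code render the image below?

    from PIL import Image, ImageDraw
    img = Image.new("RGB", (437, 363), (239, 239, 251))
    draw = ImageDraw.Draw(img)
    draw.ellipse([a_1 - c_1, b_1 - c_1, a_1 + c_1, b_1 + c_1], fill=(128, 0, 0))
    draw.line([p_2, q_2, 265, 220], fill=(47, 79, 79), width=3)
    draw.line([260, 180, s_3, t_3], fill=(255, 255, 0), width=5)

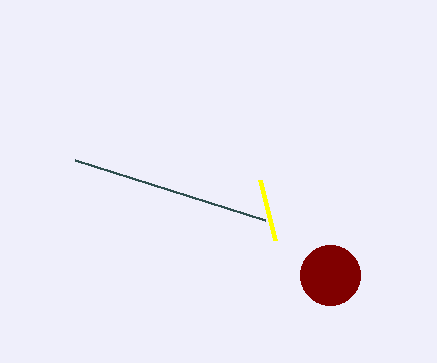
a_1 = 330; b_1 = 275; c_1 = 30; p_2 = 75; q_2 = 160; s_3 = 275; t_3 = 240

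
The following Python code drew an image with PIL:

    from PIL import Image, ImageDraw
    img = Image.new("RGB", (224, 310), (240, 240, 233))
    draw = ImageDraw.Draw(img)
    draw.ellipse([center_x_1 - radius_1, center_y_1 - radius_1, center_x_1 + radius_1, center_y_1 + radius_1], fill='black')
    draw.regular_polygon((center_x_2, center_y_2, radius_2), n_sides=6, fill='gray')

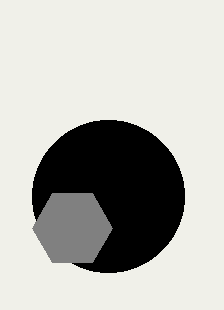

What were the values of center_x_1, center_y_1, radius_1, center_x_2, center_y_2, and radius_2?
center_x_1 = 108; center_y_1 = 196; radius_1 = 76; center_x_2 = 72; center_y_2 = 228; radius_2 = 40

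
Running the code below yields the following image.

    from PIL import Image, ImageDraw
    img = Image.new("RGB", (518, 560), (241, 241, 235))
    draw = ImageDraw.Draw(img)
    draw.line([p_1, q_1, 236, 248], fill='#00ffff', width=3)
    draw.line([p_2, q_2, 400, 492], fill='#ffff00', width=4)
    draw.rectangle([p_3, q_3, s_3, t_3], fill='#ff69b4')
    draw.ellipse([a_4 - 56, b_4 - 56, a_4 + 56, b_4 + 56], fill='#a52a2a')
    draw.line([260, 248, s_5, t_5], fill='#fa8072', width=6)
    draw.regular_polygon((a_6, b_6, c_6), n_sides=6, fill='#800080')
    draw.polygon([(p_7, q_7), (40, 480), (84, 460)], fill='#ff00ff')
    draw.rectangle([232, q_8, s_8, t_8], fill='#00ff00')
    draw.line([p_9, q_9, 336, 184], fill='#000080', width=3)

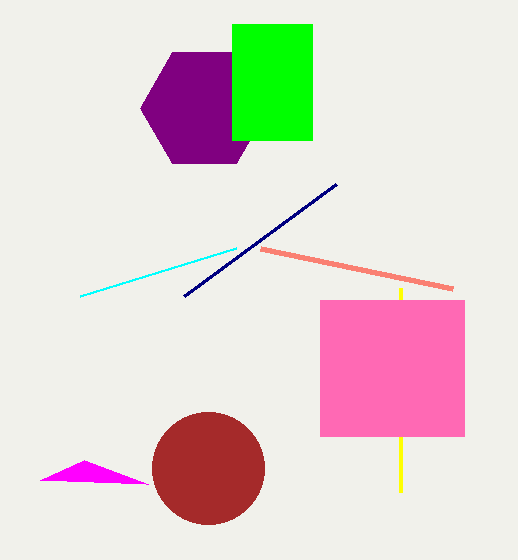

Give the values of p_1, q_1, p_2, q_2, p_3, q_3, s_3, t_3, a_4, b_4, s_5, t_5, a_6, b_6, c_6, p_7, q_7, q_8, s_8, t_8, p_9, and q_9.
p_1 = 80, q_1 = 296, p_2 = 400, q_2 = 288, p_3 = 320, q_3 = 300, s_3 = 464, t_3 = 436, a_4 = 208, b_4 = 468, s_5 = 452, t_5 = 288, a_6 = 204, b_6 = 108, c_6 = 64, p_7 = 148, q_7 = 484, q_8 = 24, s_8 = 312, t_8 = 140, p_9 = 184, q_9 = 296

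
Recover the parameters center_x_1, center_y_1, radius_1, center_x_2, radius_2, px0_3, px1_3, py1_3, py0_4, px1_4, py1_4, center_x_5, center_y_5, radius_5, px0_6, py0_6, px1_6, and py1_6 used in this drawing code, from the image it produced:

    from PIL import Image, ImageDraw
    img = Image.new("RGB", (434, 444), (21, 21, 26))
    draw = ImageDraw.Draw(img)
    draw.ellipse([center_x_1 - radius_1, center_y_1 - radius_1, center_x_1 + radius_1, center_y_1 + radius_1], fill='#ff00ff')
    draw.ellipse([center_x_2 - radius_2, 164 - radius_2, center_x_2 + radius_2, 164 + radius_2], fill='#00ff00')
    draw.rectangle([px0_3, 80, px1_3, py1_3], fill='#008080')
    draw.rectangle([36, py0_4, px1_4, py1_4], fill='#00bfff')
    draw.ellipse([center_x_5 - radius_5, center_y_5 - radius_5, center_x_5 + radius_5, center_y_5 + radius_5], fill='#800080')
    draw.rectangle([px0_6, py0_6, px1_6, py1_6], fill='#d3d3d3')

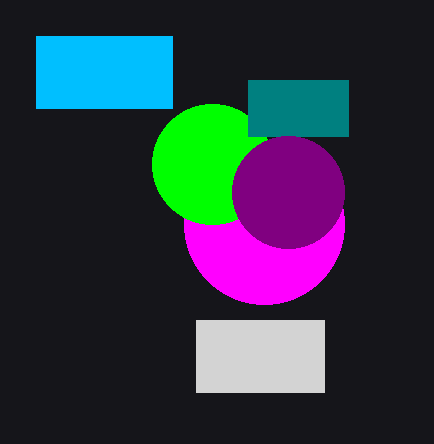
center_x_1 = 264, center_y_1 = 224, radius_1 = 80, center_x_2 = 212, radius_2 = 60, px0_3 = 248, px1_3 = 348, py1_3 = 136, py0_4 = 36, px1_4 = 172, py1_4 = 108, center_x_5 = 288, center_y_5 = 192, radius_5 = 56, px0_6 = 196, py0_6 = 320, px1_6 = 324, py1_6 = 392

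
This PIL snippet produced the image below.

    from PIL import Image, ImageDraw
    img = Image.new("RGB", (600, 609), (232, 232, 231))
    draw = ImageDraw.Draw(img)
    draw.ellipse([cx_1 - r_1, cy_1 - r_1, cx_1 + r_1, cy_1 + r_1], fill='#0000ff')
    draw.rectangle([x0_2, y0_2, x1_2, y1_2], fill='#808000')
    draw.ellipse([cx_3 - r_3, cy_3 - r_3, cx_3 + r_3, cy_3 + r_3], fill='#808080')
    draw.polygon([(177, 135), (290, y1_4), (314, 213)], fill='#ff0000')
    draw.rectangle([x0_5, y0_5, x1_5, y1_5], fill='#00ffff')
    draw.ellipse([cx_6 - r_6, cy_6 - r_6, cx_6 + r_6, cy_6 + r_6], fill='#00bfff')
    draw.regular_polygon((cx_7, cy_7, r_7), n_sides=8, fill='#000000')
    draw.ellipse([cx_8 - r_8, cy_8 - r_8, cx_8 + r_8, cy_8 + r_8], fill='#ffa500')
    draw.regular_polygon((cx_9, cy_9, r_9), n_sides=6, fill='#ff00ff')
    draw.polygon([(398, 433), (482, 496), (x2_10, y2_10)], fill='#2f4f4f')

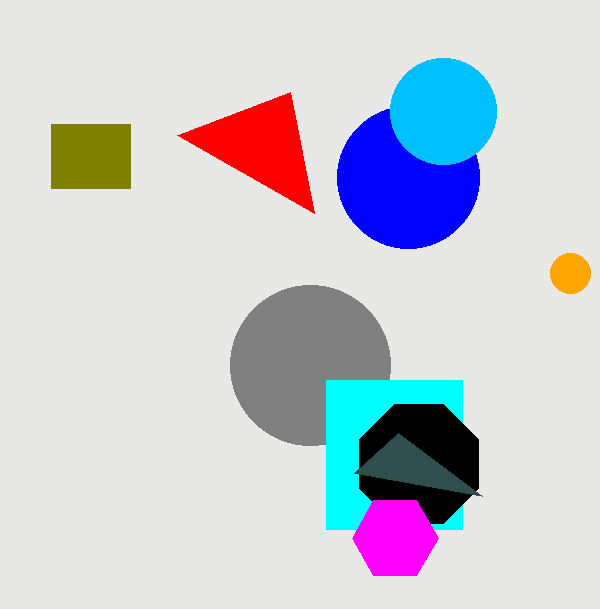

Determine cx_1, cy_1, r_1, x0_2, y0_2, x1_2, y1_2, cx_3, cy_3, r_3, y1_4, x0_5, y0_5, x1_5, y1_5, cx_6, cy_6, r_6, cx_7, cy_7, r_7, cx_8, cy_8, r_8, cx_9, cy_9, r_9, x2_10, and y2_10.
cx_1 = 408, cy_1 = 177, r_1 = 71, x0_2 = 51, y0_2 = 124, x1_2 = 130, y1_2 = 188, cx_3 = 310, cy_3 = 365, r_3 = 80, y1_4 = 92, x0_5 = 326, y0_5 = 380, x1_5 = 462, y1_5 = 529, cx_6 = 443, cy_6 = 111, r_6 = 53, cx_7 = 419, cy_7 = 464, r_7 = 64, cx_8 = 570, cy_8 = 273, r_8 = 20, cx_9 = 395, cy_9 = 538, r_9 = 43, x2_10 = 354, y2_10 = 473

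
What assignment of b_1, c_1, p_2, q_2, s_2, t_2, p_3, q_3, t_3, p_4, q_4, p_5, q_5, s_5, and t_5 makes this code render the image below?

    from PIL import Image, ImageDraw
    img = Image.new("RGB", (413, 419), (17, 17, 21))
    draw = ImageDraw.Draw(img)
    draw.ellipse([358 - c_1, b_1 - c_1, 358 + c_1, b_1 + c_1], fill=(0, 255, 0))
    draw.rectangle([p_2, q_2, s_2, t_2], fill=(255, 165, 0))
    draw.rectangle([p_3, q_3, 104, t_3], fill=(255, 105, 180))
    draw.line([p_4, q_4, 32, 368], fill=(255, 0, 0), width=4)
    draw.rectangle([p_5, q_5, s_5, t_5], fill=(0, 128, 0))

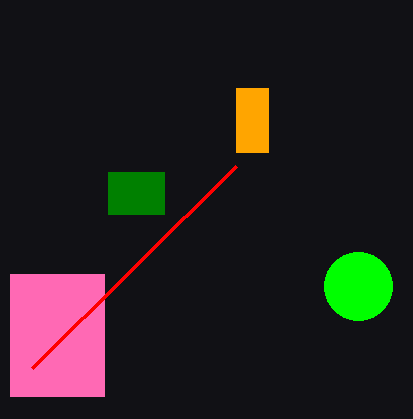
b_1 = 286
c_1 = 34
p_2 = 236
q_2 = 88
s_2 = 268
t_2 = 152
p_3 = 10
q_3 = 274
t_3 = 396
p_4 = 236
q_4 = 166
p_5 = 108
q_5 = 172
s_5 = 164
t_5 = 214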